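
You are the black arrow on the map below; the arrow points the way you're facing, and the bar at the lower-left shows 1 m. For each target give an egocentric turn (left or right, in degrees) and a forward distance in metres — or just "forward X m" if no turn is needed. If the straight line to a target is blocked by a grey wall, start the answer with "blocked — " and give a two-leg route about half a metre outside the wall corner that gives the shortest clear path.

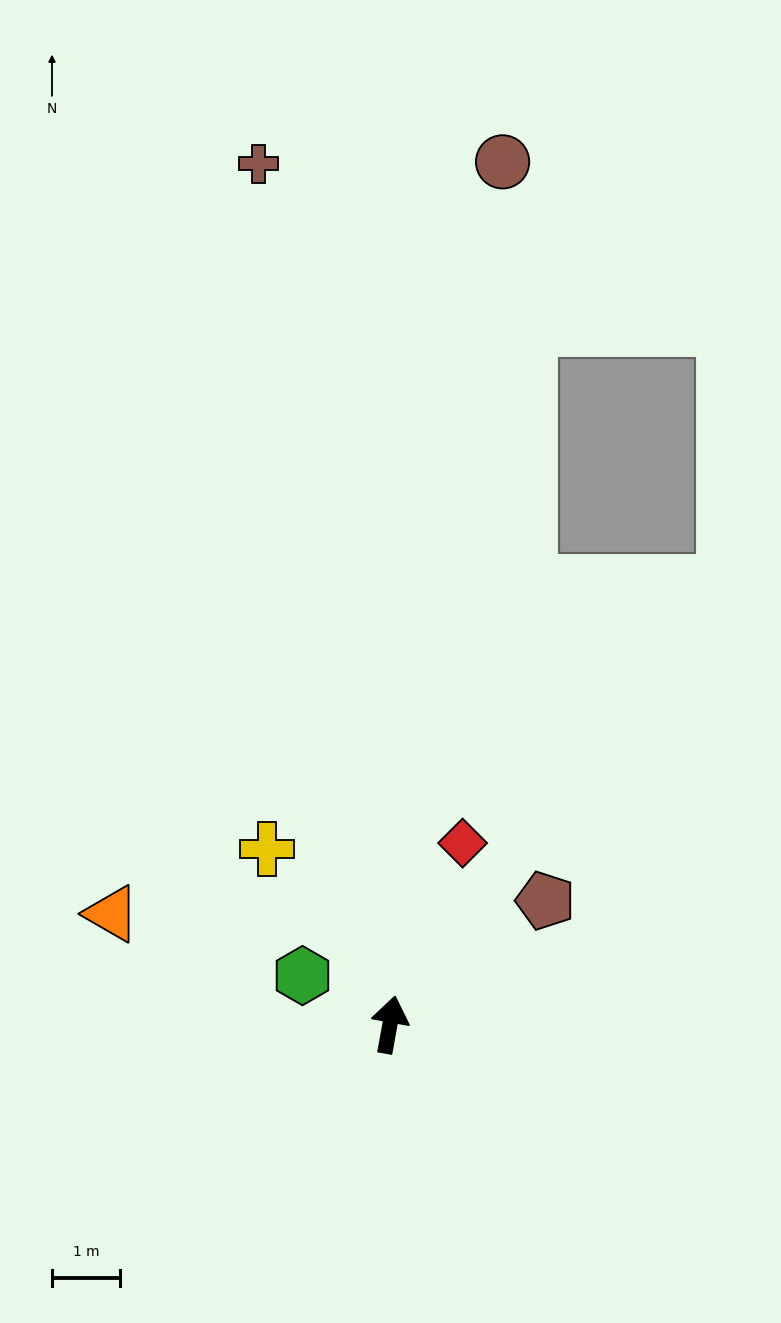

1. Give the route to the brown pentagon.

turn right 41°, forward 2.9 m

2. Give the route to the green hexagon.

turn left 71°, forward 1.5 m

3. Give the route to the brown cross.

turn left 19°, forward 12.7 m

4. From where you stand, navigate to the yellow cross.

turn left 45°, forward 3.1 m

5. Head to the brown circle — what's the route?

turn left 3°, forward 12.7 m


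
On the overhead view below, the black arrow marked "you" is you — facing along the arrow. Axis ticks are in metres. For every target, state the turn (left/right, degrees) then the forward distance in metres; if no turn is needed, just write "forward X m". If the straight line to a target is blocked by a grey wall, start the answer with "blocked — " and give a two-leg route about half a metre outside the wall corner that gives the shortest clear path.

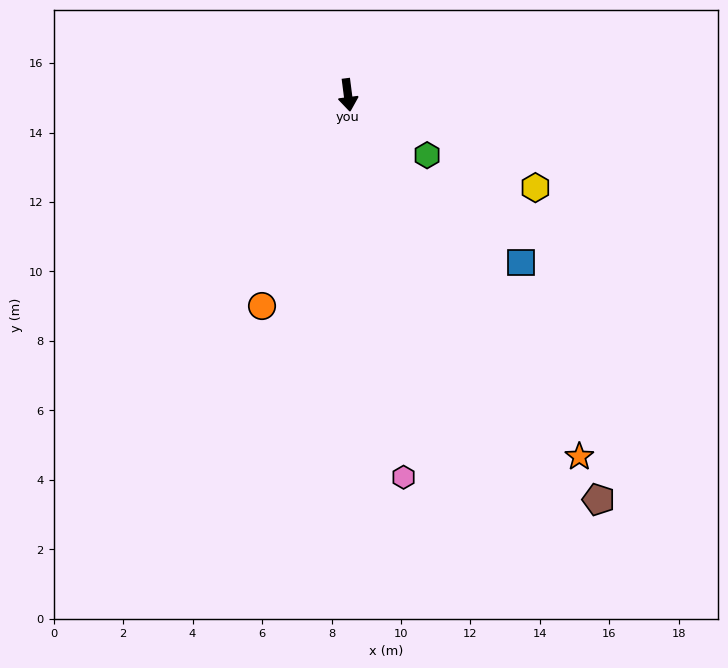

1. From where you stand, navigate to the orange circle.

turn right 29°, forward 6.6 m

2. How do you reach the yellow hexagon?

turn left 56°, forward 6.0 m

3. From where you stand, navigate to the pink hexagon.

forward 11.1 m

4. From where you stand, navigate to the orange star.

turn left 25°, forward 12.4 m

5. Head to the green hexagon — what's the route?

turn left 45°, forward 2.9 m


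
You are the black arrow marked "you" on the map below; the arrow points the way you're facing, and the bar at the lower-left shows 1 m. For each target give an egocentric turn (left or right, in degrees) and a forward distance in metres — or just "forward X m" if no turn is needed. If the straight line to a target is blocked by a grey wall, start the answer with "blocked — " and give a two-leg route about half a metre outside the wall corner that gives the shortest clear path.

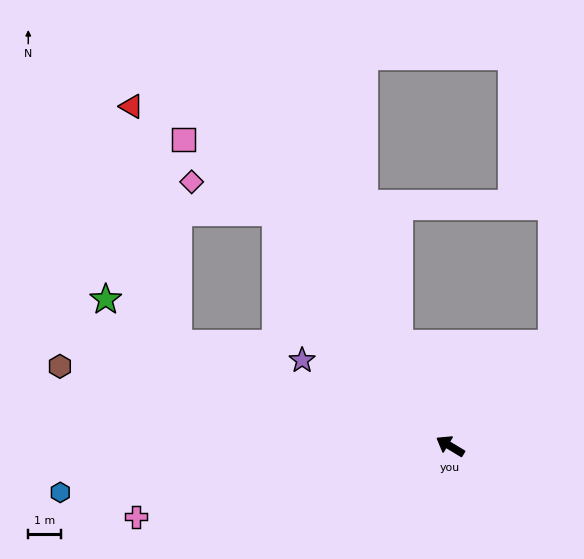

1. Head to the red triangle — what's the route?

blocked — turn left 10°, forward 9.0 m, then turn right 58°, forward 7.5 m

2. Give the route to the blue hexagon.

turn left 38°, forward 12.1 m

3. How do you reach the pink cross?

turn left 44°, forward 9.9 m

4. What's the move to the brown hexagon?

turn left 20°, forward 12.3 m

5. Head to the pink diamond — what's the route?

blocked — turn right 22°, forward 9.0 m, then turn left 33°, forward 2.8 m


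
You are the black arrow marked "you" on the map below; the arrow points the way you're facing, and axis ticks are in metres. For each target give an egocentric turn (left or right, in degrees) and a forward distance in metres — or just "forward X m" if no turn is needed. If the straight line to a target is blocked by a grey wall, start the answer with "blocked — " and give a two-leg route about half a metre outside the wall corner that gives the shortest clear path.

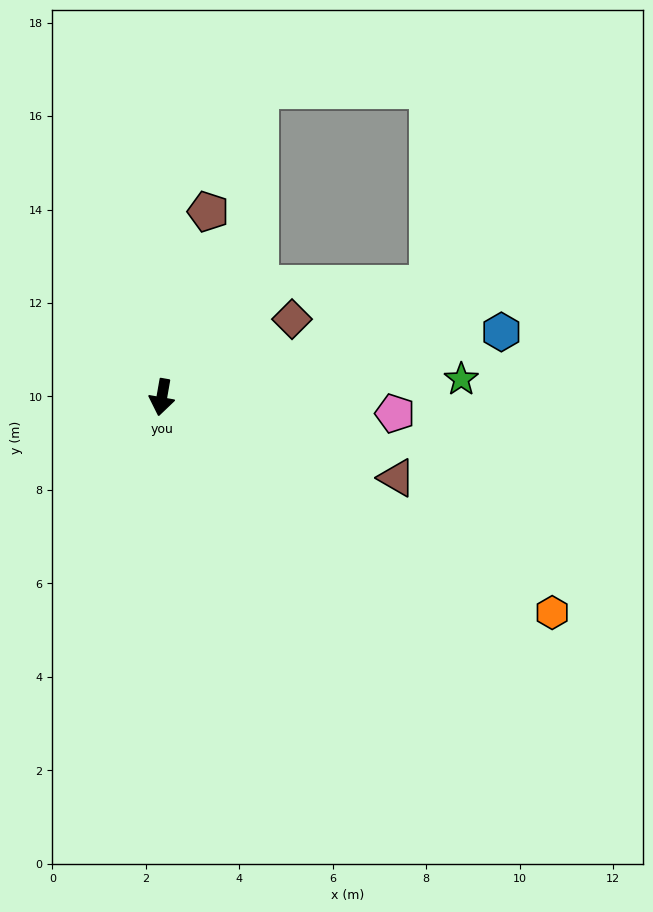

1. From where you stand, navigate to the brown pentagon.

turn left 176°, forward 4.1 m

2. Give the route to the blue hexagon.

turn left 111°, forward 7.4 m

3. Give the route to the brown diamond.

turn left 131°, forward 3.3 m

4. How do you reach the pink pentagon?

turn left 96°, forward 5.0 m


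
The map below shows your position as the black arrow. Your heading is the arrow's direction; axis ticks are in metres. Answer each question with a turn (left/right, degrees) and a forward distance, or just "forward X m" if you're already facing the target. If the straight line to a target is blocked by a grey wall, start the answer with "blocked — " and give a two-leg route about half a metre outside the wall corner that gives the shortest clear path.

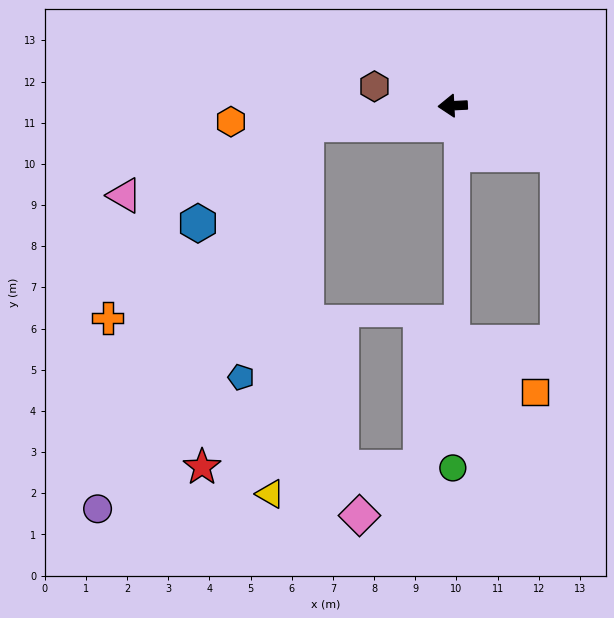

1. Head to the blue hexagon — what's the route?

blocked — turn left 4°, forward 3.6 m, then turn left 36°, forward 3.6 m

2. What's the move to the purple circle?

blocked — turn left 4°, forward 3.6 m, then turn left 55°, forward 10.6 m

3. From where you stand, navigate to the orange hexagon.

forward 5.4 m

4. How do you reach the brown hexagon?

turn right 17°, forward 2.0 m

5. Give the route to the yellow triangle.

blocked — turn left 4°, forward 3.6 m, then turn left 78°, forward 9.0 m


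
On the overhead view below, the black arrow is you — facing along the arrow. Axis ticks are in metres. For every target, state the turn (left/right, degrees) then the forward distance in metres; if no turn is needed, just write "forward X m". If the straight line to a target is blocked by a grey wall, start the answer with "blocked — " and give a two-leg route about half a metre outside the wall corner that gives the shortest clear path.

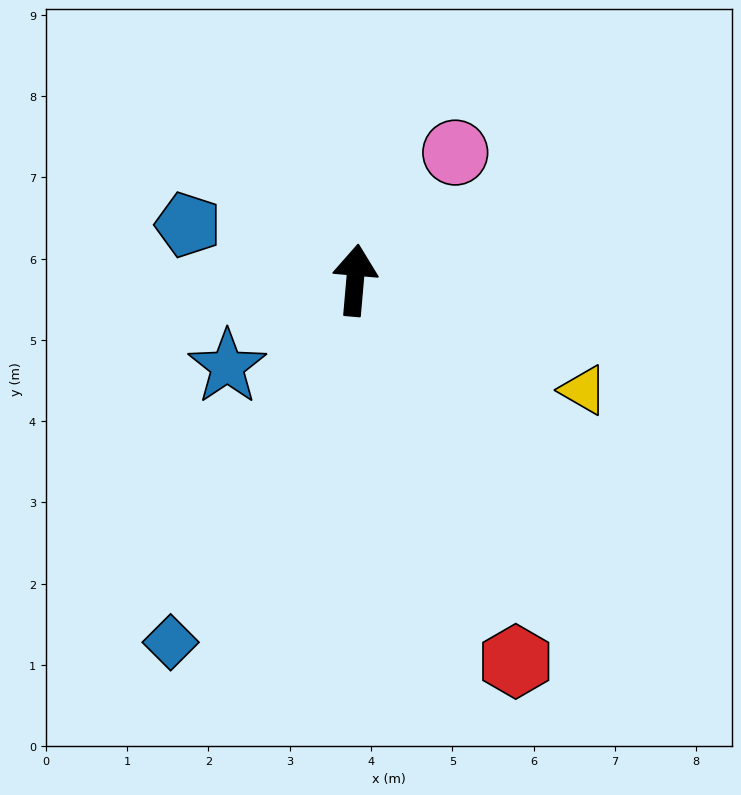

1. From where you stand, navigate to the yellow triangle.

turn right 111°, forward 3.1 m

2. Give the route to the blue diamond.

turn left 158°, forward 5.0 m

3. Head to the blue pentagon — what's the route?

turn left 77°, forward 2.2 m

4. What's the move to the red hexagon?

turn right 152°, forward 5.1 m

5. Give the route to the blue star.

turn left 129°, forward 1.9 m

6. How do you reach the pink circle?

turn right 33°, forward 2.0 m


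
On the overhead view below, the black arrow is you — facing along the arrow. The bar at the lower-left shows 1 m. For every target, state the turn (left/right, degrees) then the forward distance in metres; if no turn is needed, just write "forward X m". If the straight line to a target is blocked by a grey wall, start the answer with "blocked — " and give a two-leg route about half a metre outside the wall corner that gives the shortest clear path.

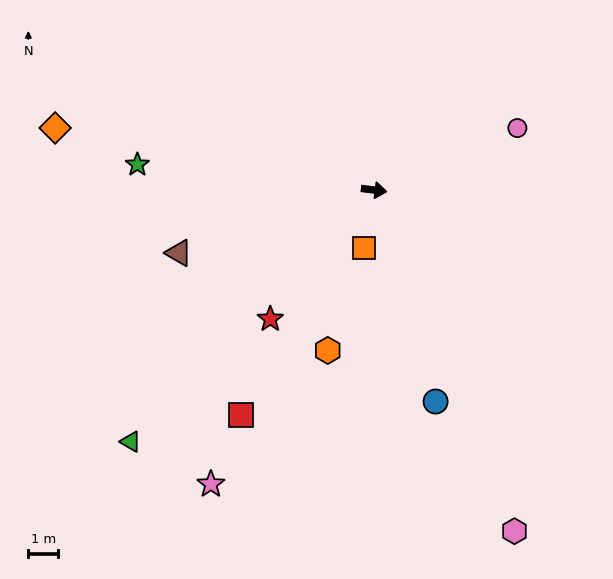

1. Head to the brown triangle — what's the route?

turn right 155°, forward 6.9 m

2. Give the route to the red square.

turn right 113°, forward 8.7 m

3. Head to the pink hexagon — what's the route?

turn right 60°, forward 12.3 m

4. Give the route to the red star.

turn right 122°, forward 5.5 m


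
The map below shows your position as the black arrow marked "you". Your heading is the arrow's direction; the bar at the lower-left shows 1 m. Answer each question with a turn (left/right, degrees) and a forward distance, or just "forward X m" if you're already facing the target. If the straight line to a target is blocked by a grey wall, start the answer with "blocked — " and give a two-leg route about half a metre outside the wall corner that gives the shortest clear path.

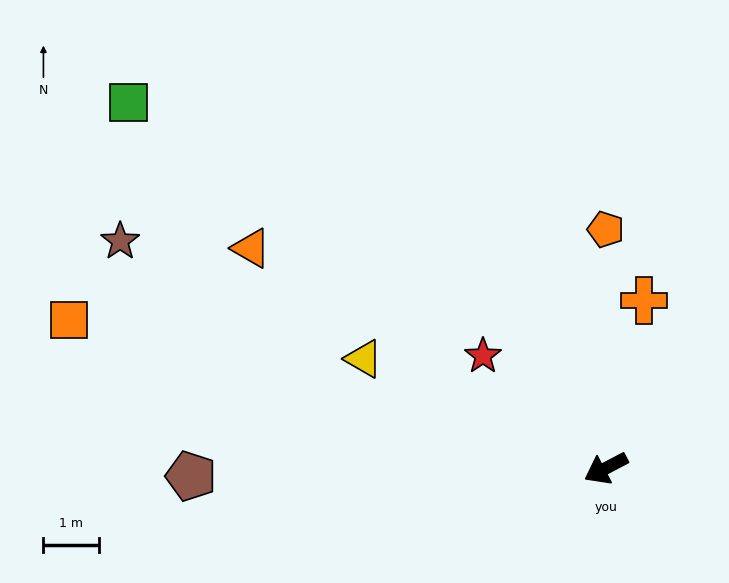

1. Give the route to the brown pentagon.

turn right 27°, forward 7.5 m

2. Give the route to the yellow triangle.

turn right 52°, forward 4.8 m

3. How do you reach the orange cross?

turn right 131°, forward 3.1 m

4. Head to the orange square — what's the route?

turn right 43°, forward 10.0 m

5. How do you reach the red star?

turn right 70°, forward 3.0 m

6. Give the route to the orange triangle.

turn right 59°, forward 7.5 m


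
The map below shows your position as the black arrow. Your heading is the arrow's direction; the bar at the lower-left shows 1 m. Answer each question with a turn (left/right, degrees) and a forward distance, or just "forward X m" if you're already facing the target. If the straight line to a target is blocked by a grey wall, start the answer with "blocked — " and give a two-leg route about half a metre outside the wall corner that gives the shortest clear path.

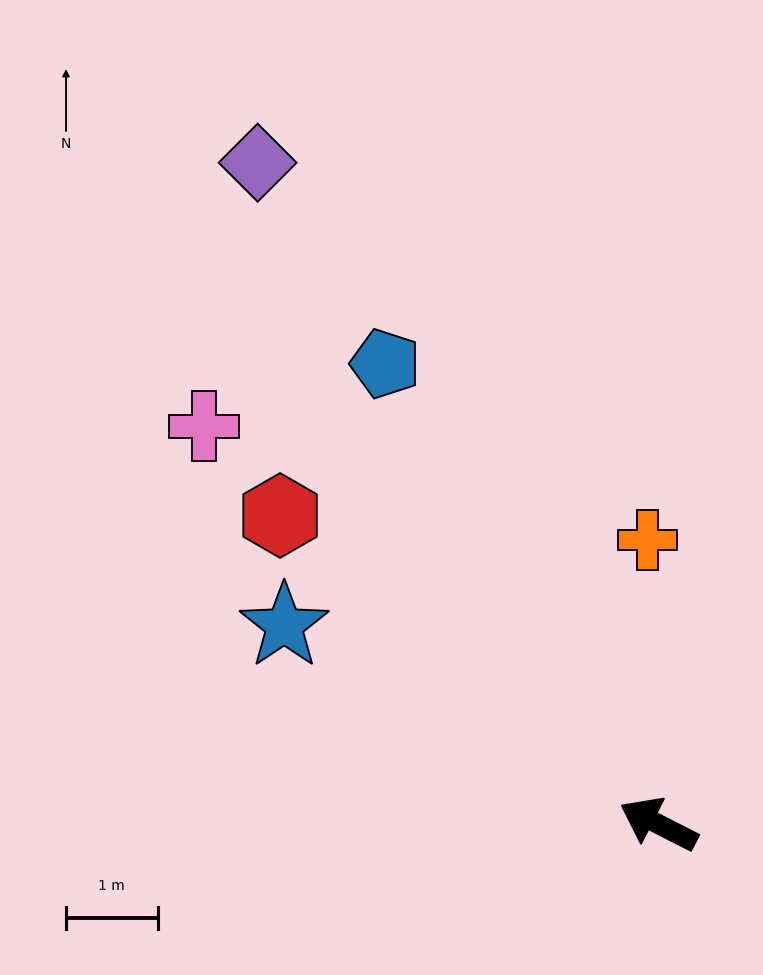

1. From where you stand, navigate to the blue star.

forward 4.6 m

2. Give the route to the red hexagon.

turn right 12°, forward 5.3 m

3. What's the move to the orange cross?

turn right 61°, forward 3.1 m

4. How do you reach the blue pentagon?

turn right 32°, forward 5.9 m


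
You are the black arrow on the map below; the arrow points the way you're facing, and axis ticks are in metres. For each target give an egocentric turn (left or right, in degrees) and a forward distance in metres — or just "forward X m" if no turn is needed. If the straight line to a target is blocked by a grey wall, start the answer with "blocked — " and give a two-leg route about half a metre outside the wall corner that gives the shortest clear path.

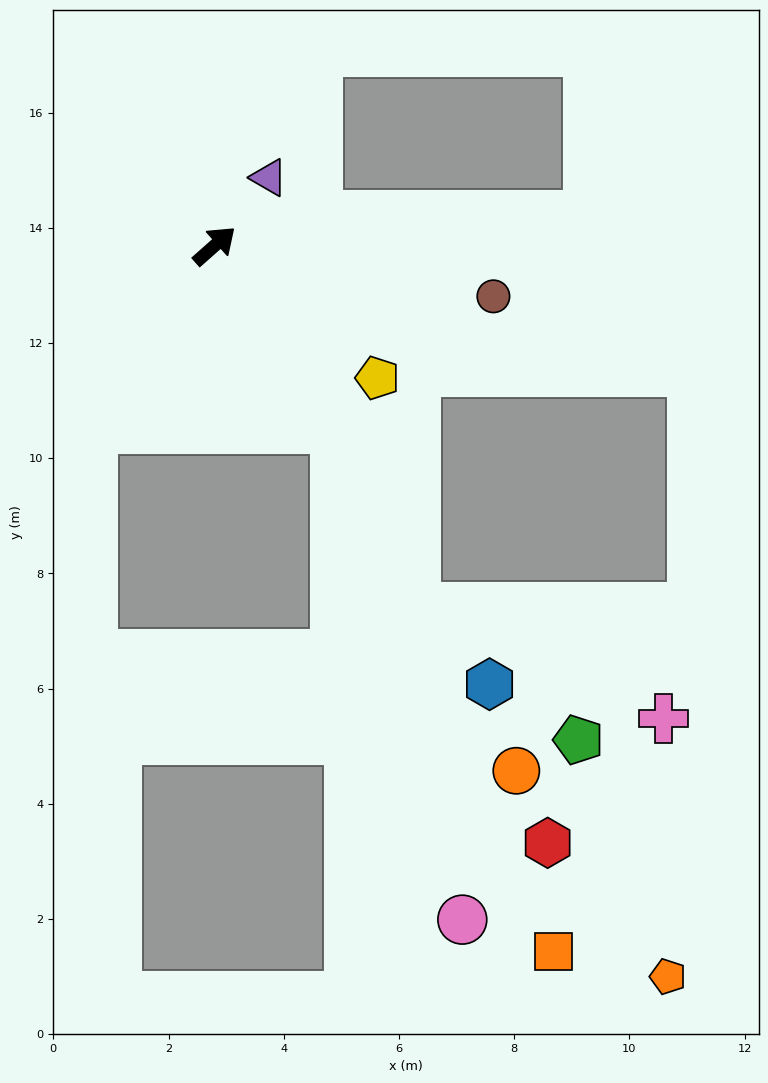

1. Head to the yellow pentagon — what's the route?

turn right 81°, forward 3.6 m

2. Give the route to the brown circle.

turn right 52°, forward 4.9 m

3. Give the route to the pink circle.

blocked — turn right 98°, forward 3.8 m, then turn right 19°, forward 8.8 m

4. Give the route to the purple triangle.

turn left 10°, forward 1.5 m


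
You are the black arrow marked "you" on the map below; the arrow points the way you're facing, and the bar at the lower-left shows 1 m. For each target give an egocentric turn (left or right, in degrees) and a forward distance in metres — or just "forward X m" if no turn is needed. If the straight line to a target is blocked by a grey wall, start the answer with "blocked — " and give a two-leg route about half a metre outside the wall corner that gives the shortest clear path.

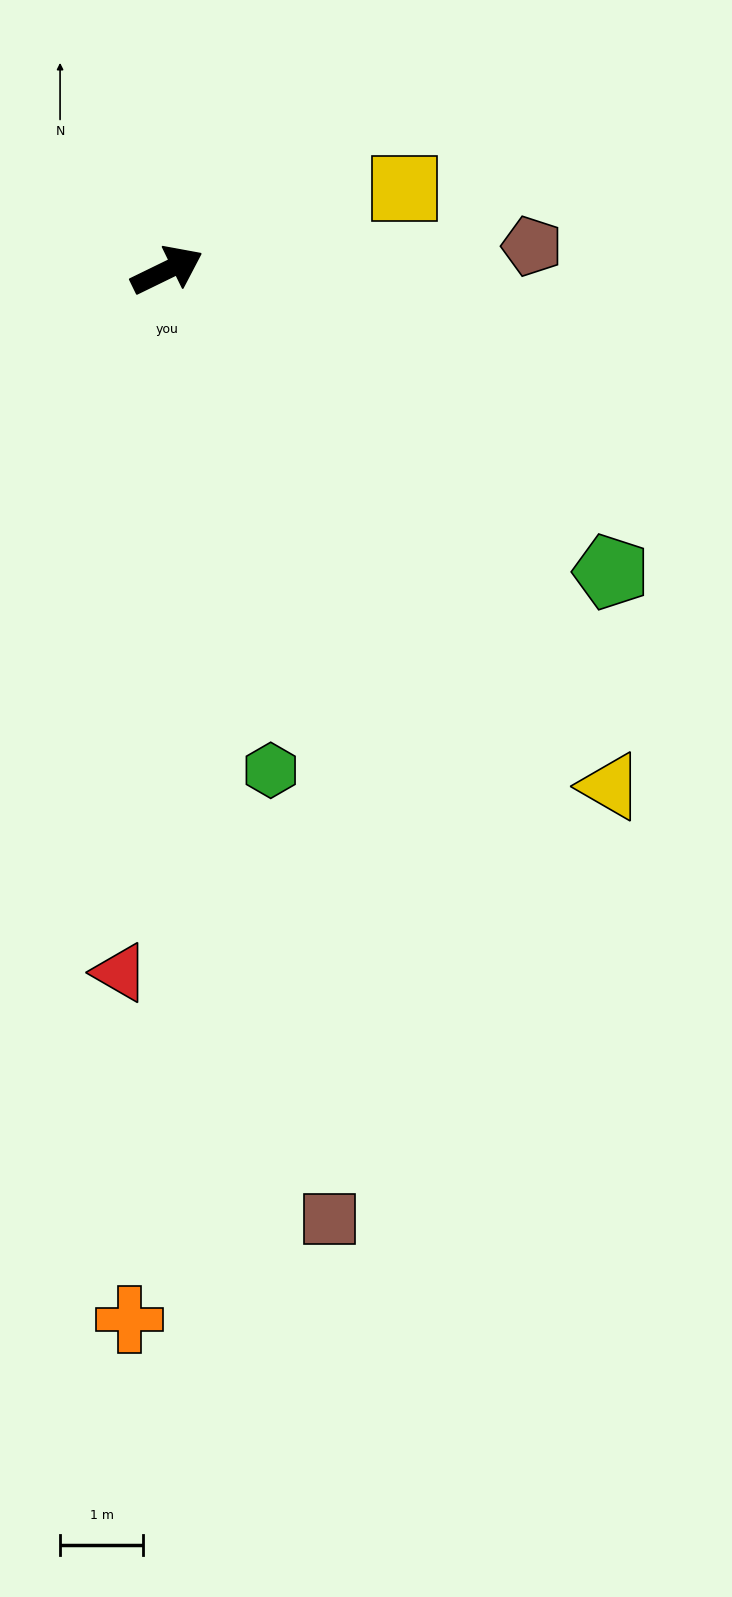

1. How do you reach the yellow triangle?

turn right 75°, forward 8.2 m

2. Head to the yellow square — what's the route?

turn right 7°, forward 3.0 m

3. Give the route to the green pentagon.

turn right 60°, forward 6.4 m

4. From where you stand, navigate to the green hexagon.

turn right 104°, forward 6.1 m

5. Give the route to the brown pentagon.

turn right 22°, forward 4.4 m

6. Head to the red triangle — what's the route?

turn right 120°, forward 8.4 m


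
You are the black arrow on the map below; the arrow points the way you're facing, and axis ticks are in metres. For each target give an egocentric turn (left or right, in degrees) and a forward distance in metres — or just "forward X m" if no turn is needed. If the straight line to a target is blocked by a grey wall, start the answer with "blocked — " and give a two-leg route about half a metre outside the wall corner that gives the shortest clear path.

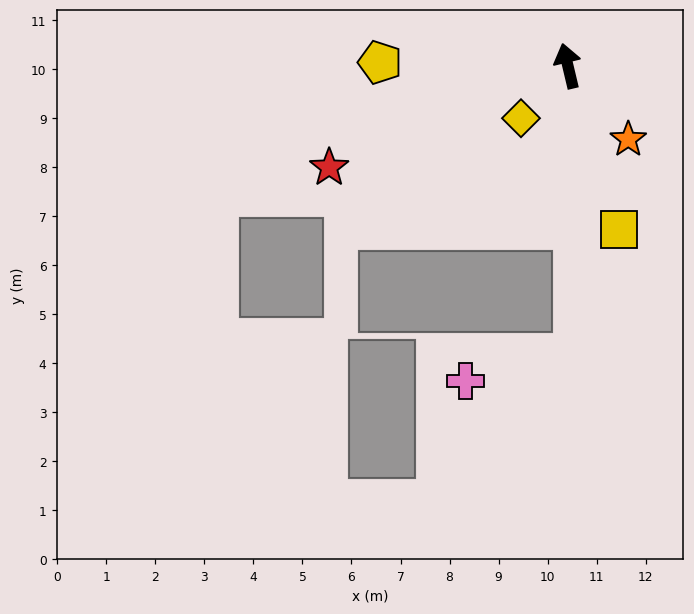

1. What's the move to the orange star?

turn right 154°, forward 1.9 m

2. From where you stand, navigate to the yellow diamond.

turn left 125°, forward 1.4 m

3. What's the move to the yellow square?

turn right 176°, forward 3.5 m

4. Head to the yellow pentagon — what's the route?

turn left 76°, forward 3.8 m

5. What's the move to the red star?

turn left 100°, forward 5.3 m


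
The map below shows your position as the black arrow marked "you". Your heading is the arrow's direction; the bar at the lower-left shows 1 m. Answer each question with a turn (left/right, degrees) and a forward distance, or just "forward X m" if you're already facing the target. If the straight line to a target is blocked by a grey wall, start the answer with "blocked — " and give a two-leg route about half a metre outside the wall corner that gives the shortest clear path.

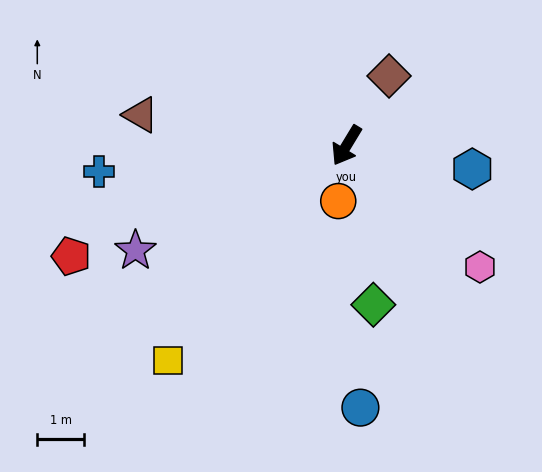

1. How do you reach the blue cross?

turn right 53°, forward 5.3 m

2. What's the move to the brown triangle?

turn right 67°, forward 4.4 m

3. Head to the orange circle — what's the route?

turn left 23°, forward 1.2 m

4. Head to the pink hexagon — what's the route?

turn left 79°, forward 3.9 m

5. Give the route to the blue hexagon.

turn left 111°, forward 2.7 m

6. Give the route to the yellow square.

turn right 8°, forward 6.0 m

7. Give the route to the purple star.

turn right 32°, forward 5.0 m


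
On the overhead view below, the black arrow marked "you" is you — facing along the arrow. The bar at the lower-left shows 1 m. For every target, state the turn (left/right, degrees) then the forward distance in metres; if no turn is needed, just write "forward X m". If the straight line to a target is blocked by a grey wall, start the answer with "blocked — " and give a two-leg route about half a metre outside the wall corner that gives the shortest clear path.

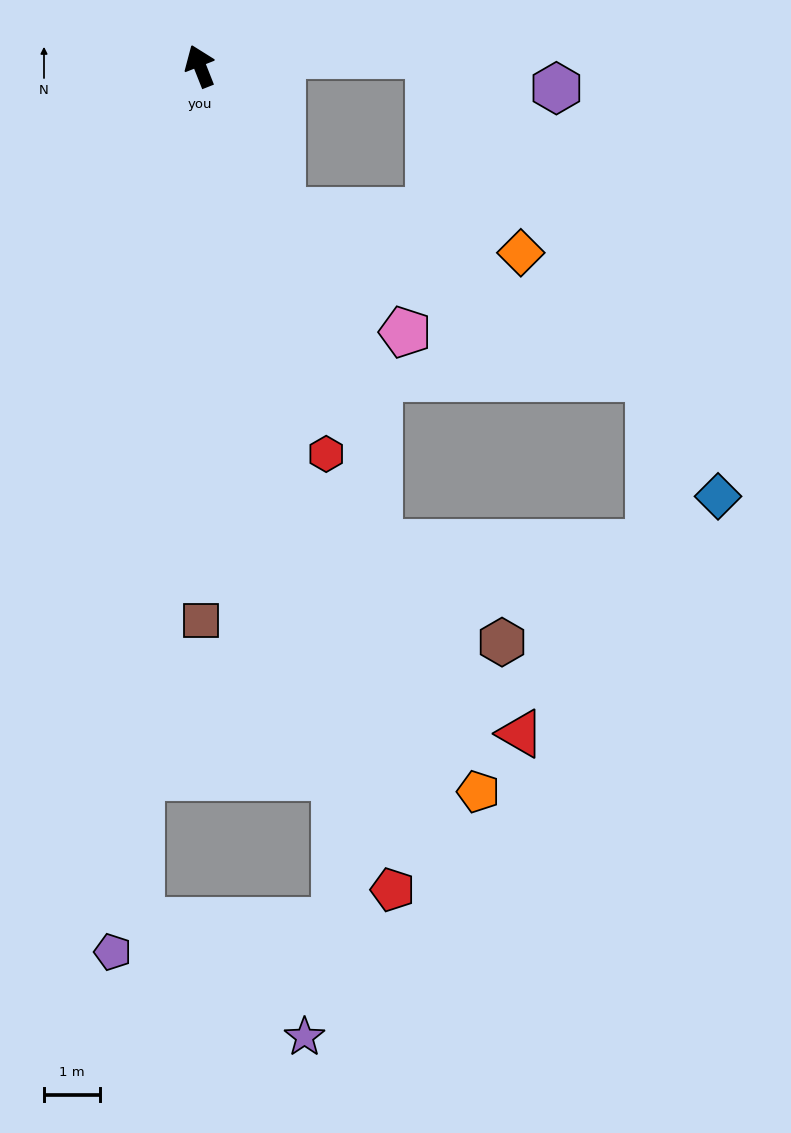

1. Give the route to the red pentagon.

turn left 172°, forward 15.2 m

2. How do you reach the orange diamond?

blocked — turn right 172°, forward 3.0 m, then turn left 51°, forward 4.3 m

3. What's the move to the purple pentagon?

turn left 153°, forward 16.0 m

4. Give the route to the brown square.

turn left 159°, forward 10.0 m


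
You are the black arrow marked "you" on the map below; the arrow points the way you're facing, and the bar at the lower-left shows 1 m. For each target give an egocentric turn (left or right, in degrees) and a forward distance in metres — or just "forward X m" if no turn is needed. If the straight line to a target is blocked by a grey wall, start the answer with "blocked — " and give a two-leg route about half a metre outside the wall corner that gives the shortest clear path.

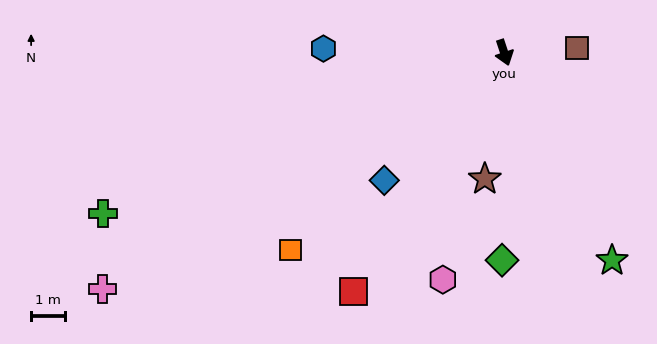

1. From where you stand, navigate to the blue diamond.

turn right 62°, forward 5.2 m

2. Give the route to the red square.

turn right 51°, forward 8.3 m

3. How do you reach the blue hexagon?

turn right 110°, forward 5.3 m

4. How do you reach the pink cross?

turn right 78°, forward 13.7 m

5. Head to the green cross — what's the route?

turn right 86°, forward 12.7 m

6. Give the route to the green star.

turn left 9°, forward 6.9 m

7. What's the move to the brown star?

turn right 27°, forward 3.8 m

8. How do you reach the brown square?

turn left 75°, forward 2.2 m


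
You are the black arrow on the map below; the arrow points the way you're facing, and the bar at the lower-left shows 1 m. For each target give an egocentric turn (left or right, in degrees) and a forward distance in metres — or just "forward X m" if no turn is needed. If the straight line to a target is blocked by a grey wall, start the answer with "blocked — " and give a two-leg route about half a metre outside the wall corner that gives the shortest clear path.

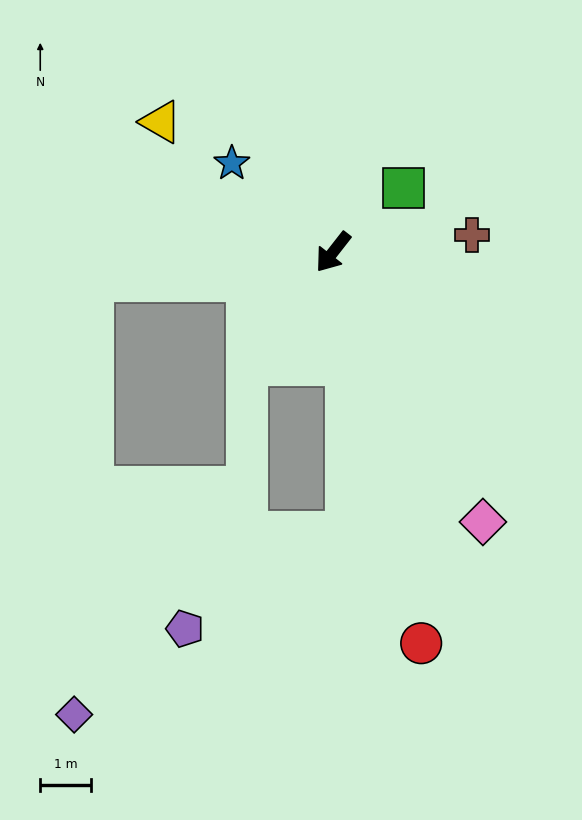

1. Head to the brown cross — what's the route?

turn left 135°, forward 2.8 m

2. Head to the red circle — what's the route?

turn left 51°, forward 7.9 m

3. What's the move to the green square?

turn left 170°, forward 1.9 m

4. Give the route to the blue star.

turn right 93°, forward 2.7 m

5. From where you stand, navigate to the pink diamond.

turn left 67°, forward 6.1 m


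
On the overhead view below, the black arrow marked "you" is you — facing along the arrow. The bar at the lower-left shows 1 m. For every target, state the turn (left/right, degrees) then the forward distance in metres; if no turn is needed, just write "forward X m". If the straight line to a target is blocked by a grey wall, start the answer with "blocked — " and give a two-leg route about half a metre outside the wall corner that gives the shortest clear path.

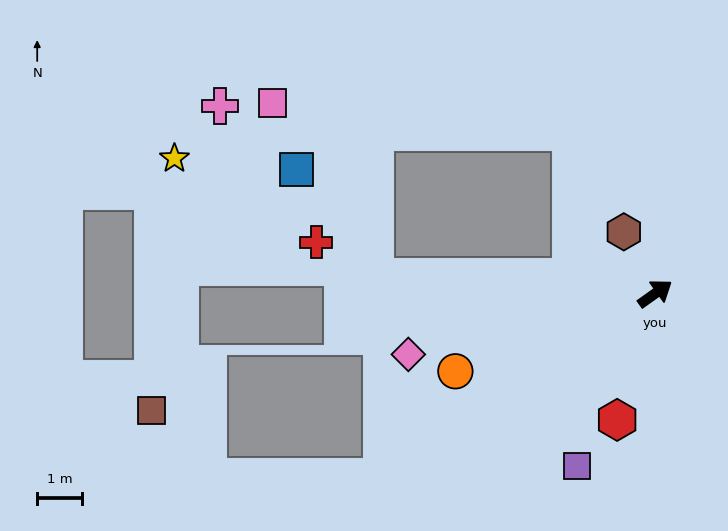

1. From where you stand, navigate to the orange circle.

turn left 166°, forward 4.8 m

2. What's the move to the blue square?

blocked — turn left 141°, forward 6.3 m, then turn right 51°, forward 3.0 m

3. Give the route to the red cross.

blocked — turn left 141°, forward 6.3 m, then turn right 28°, forward 1.5 m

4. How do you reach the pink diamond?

turn left 158°, forward 5.7 m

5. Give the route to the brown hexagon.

turn left 82°, forward 1.6 m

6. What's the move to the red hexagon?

turn right 142°, forward 3.0 m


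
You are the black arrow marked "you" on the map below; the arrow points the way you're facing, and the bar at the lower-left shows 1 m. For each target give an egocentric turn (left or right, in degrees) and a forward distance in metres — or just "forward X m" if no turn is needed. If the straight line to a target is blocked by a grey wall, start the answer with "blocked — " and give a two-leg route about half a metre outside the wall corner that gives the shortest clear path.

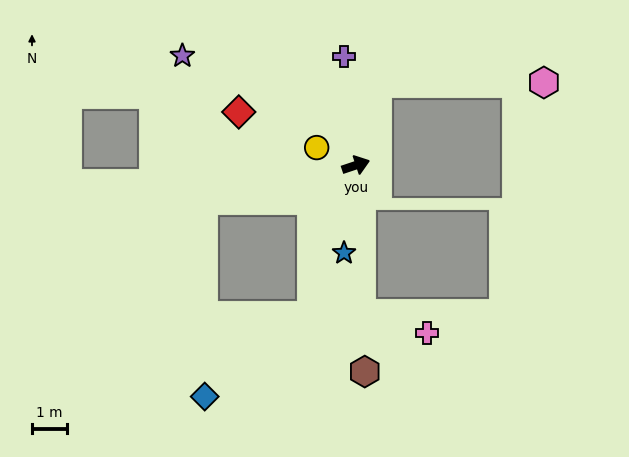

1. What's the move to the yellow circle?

turn left 137°, forward 1.2 m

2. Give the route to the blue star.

turn right 116°, forward 2.5 m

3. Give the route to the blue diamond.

blocked — turn left 174°, forward 4.5 m, then turn left 78°, forward 5.6 m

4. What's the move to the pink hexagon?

blocked — turn left 57°, forward 2.4 m, then turn right 75°, forward 4.8 m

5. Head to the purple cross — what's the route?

turn left 78°, forward 3.1 m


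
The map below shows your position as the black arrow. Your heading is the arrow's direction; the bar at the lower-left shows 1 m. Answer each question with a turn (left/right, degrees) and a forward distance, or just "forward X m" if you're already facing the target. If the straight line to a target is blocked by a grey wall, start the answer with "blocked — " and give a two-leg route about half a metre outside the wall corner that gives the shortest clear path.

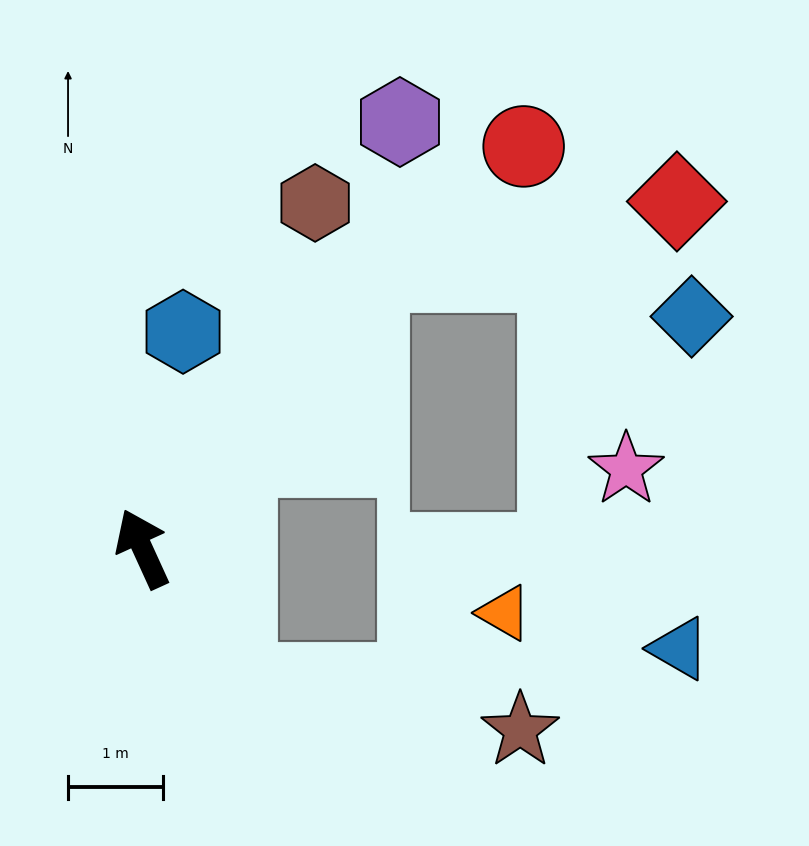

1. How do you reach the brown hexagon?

turn right 51°, forward 4.1 m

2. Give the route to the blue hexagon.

turn right 35°, forward 2.3 m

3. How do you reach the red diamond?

blocked — turn right 64°, forward 3.8 m, then turn right 38°, forward 3.3 m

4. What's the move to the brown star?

blocked — turn right 170°, forward 1.7 m, then turn left 46°, forward 3.0 m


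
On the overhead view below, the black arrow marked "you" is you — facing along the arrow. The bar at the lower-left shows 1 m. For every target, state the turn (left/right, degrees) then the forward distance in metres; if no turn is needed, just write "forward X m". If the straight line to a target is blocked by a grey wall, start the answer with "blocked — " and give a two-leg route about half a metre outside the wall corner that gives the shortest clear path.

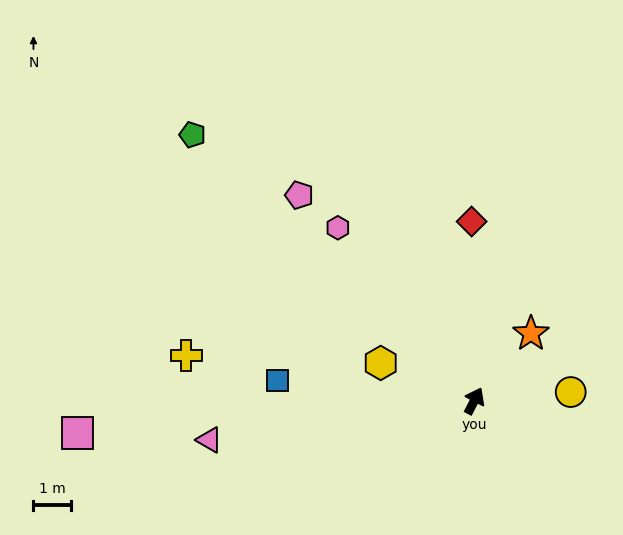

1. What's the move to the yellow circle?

turn right 57°, forward 2.6 m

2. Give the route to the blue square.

turn left 112°, forward 5.3 m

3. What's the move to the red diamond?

turn left 28°, forward 4.8 m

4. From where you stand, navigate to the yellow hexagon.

turn left 95°, forward 2.7 m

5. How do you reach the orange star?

turn right 13°, forward 2.4 m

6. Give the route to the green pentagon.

turn left 74°, forward 10.4 m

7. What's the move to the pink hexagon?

turn left 66°, forward 5.9 m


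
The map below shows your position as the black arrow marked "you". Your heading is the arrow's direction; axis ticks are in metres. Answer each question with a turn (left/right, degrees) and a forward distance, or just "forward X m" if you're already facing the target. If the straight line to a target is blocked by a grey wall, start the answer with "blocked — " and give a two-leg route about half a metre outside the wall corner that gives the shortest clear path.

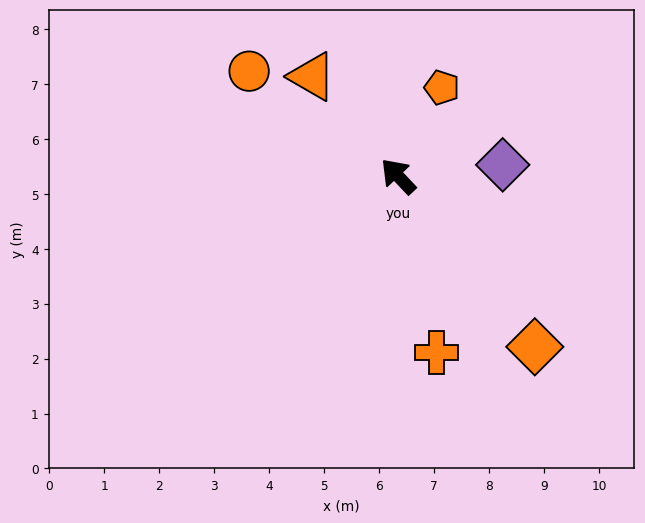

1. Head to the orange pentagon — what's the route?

turn right 70°, forward 1.8 m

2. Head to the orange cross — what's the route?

turn left 149°, forward 3.3 m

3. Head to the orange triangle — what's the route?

turn right 2°, forward 2.4 m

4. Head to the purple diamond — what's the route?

turn right 127°, forward 1.9 m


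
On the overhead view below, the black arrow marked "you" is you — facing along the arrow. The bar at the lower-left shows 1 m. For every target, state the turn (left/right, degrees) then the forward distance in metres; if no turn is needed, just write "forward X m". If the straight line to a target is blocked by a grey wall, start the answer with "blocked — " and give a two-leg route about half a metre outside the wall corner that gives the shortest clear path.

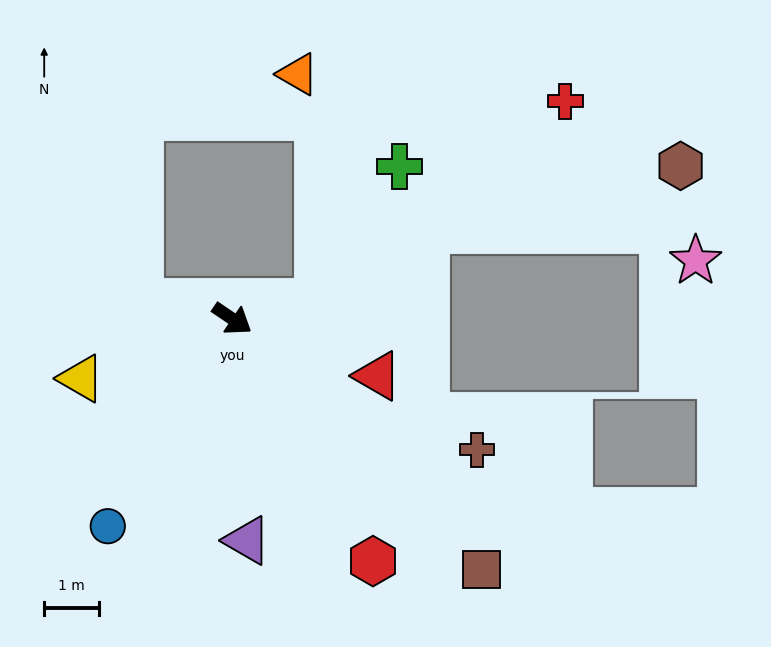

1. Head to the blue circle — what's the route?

turn right 87°, forward 4.4 m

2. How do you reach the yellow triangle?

turn right 124°, forward 2.9 m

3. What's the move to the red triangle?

turn left 13°, forward 2.8 m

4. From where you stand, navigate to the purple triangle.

turn right 52°, forward 4.0 m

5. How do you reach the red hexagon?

turn right 26°, forward 5.1 m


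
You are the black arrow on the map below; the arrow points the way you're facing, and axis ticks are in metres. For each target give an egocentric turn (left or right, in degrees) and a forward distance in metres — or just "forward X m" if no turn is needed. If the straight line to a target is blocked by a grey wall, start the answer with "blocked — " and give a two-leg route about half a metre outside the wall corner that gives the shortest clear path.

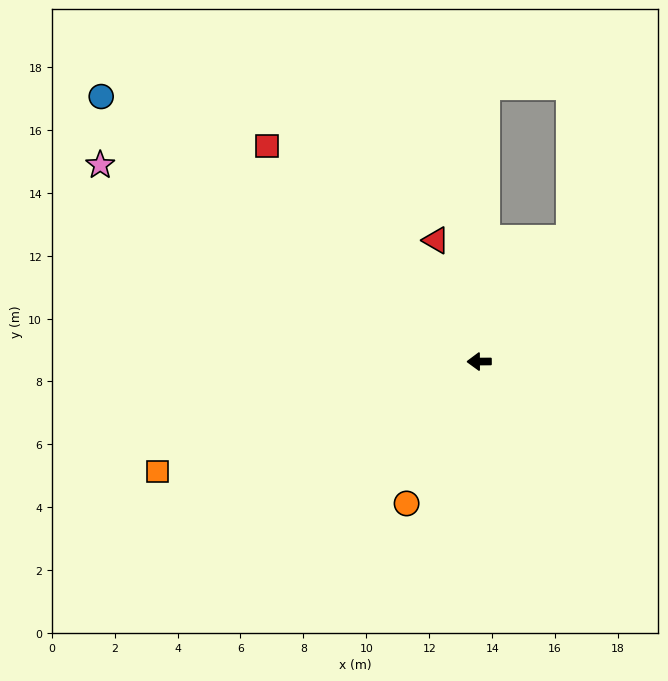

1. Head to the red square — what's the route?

turn right 46°, forward 9.6 m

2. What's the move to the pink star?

turn right 28°, forward 13.6 m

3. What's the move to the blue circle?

turn right 35°, forward 14.7 m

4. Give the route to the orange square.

turn left 18°, forward 10.8 m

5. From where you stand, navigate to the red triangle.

turn right 71°, forward 4.1 m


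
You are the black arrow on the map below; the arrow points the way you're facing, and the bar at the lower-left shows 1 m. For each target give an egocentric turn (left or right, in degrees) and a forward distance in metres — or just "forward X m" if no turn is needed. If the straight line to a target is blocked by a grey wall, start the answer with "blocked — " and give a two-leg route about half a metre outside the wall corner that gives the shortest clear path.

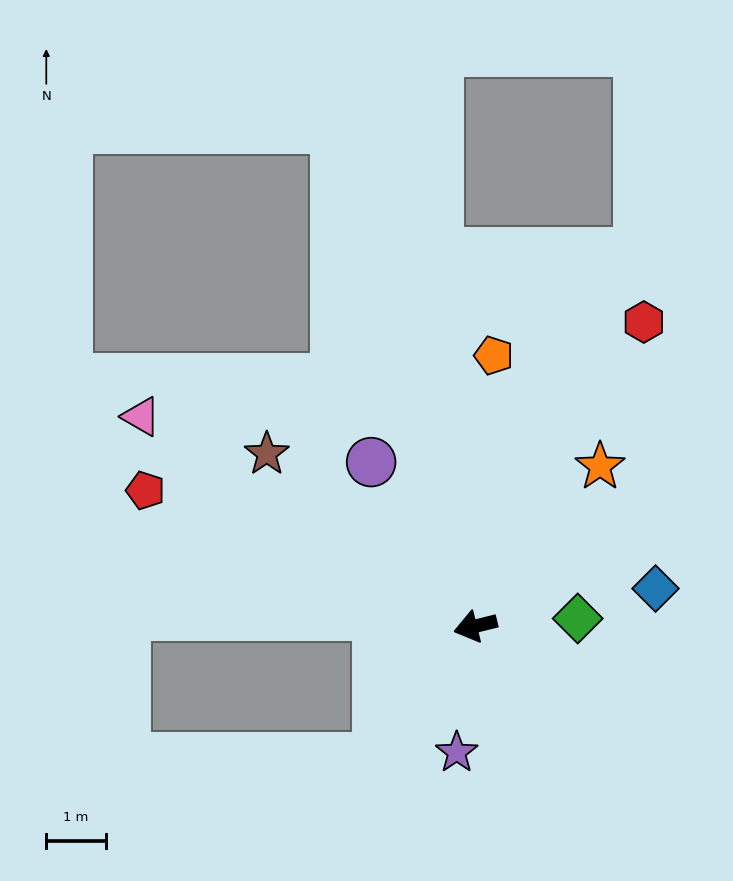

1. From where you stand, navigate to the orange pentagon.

turn right 108°, forward 4.5 m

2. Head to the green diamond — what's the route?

turn left 170°, forward 1.7 m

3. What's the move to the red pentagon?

turn right 36°, forward 6.0 m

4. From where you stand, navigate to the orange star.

turn right 142°, forward 3.4 m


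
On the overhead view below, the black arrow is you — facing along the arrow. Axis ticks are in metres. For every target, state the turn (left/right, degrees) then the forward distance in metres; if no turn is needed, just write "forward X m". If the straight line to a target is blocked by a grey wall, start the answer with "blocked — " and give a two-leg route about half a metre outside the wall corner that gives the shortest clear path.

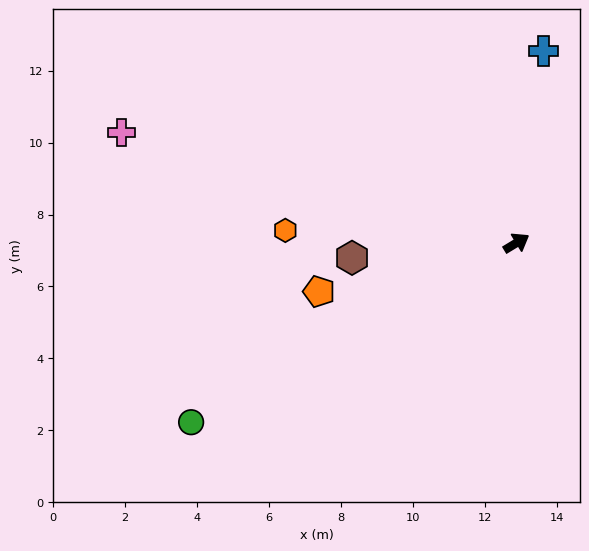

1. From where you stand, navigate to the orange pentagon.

turn left 163°, forward 5.7 m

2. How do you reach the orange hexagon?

turn left 146°, forward 6.4 m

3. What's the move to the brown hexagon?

turn left 154°, forward 4.6 m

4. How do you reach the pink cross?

turn left 133°, forward 11.4 m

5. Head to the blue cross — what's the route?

turn left 51°, forward 5.4 m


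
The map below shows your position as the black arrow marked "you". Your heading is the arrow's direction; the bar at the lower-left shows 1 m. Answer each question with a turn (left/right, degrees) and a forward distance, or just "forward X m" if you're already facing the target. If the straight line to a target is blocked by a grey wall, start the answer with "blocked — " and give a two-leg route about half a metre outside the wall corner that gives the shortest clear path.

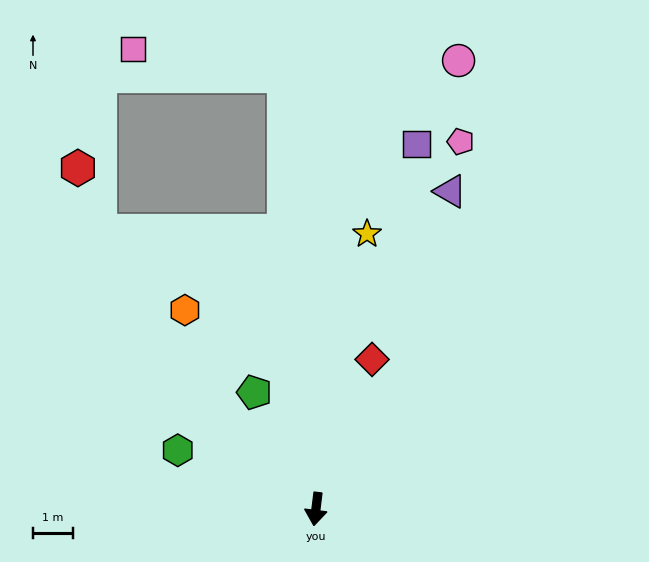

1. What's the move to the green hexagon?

turn right 106°, forward 3.7 m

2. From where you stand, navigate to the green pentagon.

turn right 145°, forward 3.3 m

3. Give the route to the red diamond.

turn left 167°, forward 4.0 m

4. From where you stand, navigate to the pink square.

blocked — turn right 169°, forward 10.8 m, then turn left 76°, forward 3.8 m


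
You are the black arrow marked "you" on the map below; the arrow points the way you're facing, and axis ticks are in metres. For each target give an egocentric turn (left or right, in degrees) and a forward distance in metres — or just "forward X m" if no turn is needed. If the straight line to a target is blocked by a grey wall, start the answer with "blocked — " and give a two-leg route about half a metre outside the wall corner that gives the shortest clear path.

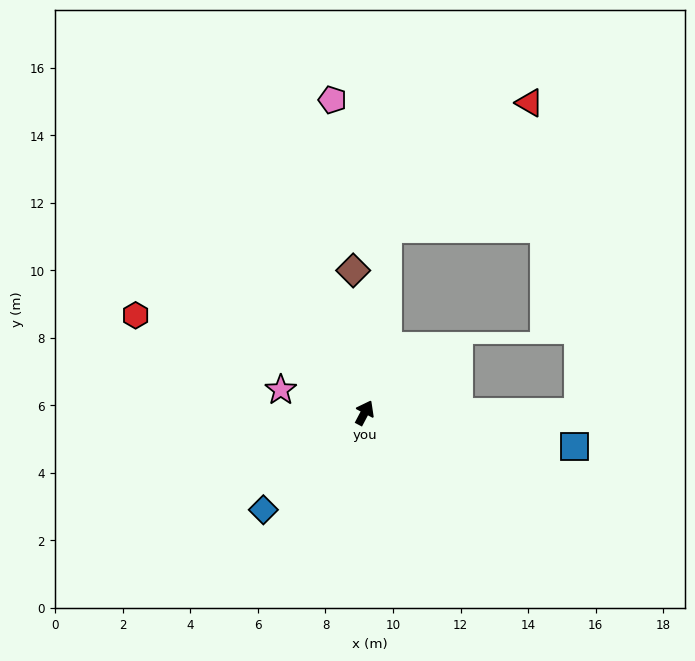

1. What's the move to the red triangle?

blocked — turn left 21°, forward 5.5 m, then turn right 42°, forward 5.6 m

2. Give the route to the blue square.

turn right 71°, forward 6.3 m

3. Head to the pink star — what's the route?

turn left 103°, forward 2.6 m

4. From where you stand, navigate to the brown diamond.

turn left 32°, forward 4.2 m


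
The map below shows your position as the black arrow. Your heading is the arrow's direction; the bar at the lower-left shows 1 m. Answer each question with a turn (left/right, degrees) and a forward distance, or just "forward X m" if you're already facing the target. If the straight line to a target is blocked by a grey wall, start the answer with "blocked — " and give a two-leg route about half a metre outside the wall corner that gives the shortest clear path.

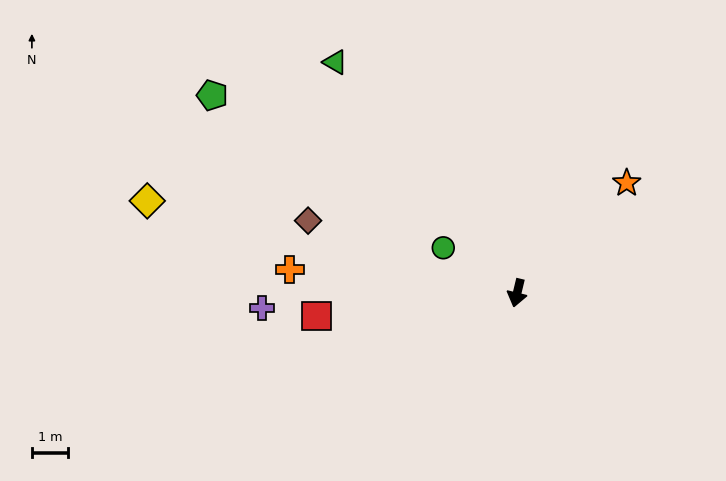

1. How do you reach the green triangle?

turn right 128°, forward 8.1 m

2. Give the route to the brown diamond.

turn right 96°, forward 6.1 m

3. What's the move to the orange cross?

turn right 82°, forward 6.3 m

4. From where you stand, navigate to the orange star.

turn left 149°, forward 4.3 m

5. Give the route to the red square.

turn right 70°, forward 5.6 m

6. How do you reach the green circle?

turn right 108°, forward 2.4 m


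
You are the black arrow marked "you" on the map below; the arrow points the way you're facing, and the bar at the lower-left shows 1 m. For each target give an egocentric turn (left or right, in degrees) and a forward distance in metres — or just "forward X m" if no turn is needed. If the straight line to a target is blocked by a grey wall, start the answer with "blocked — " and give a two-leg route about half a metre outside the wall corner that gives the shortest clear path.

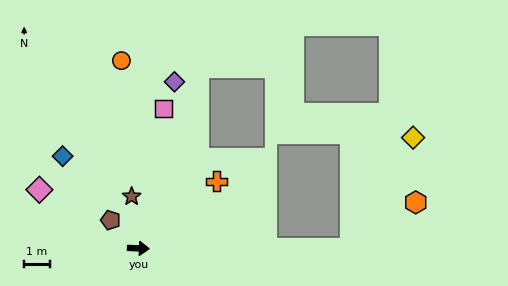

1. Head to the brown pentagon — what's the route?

turn left 137°, forward 1.5 m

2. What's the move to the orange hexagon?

blocked — turn left 2°, forward 8.3 m, then turn left 35°, forward 3.1 m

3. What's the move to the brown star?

turn left 100°, forward 2.0 m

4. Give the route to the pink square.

turn left 82°, forward 5.6 m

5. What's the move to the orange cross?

turn left 43°, forward 4.0 m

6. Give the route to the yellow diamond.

blocked — turn left 2°, forward 8.3 m, then turn left 61°, forward 5.0 m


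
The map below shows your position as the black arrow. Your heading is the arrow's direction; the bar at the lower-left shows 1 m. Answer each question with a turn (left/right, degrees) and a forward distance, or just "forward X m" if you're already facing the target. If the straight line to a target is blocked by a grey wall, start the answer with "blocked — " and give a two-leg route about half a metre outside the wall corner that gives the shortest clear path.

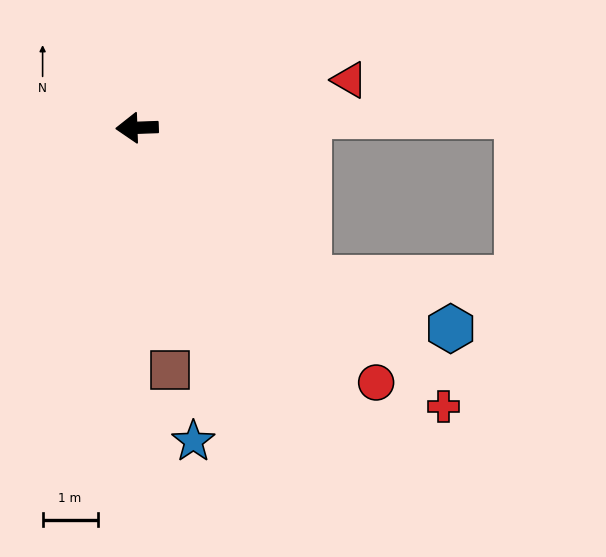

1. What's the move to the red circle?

turn left 131°, forward 6.4 m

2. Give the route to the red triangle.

turn right 169°, forward 4.0 m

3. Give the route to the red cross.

turn left 136°, forward 7.5 m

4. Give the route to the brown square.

turn left 96°, forward 4.4 m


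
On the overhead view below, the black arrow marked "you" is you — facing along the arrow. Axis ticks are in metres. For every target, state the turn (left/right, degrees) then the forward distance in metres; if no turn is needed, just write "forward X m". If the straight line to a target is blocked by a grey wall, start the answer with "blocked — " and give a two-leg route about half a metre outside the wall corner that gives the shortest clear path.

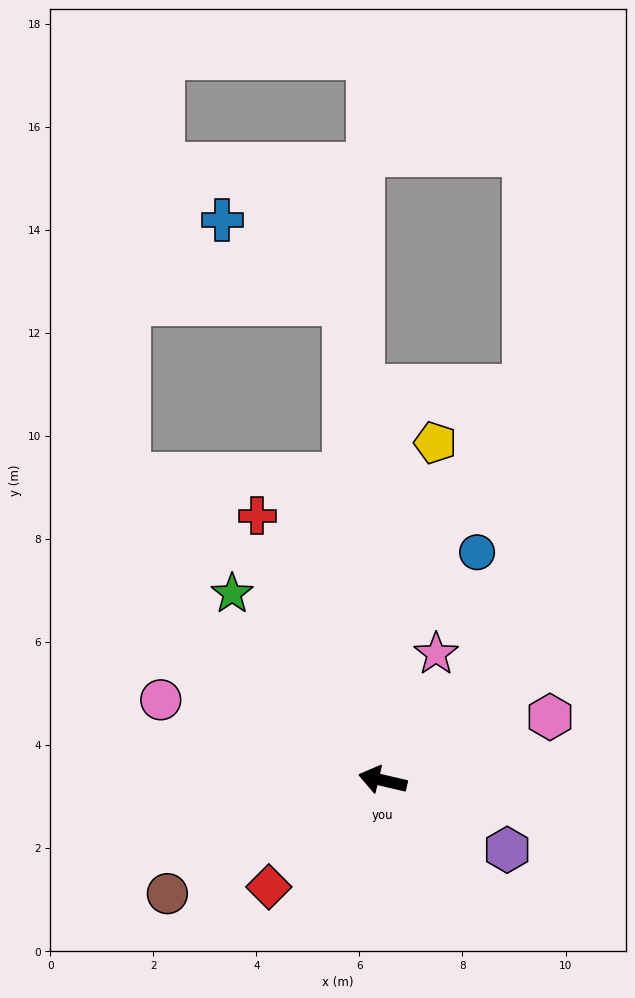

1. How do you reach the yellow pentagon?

turn right 86°, forward 6.6 m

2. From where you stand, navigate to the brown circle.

turn left 41°, forward 4.7 m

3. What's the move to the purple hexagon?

turn left 164°, forward 2.8 m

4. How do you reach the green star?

turn right 38°, forward 4.7 m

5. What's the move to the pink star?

turn right 100°, forward 2.7 m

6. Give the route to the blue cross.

blocked — turn right 72°, forward 9.3 m, then turn left 51°, forward 2.9 m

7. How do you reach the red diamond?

turn left 56°, forward 3.0 m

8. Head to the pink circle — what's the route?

turn right 7°, forward 4.6 m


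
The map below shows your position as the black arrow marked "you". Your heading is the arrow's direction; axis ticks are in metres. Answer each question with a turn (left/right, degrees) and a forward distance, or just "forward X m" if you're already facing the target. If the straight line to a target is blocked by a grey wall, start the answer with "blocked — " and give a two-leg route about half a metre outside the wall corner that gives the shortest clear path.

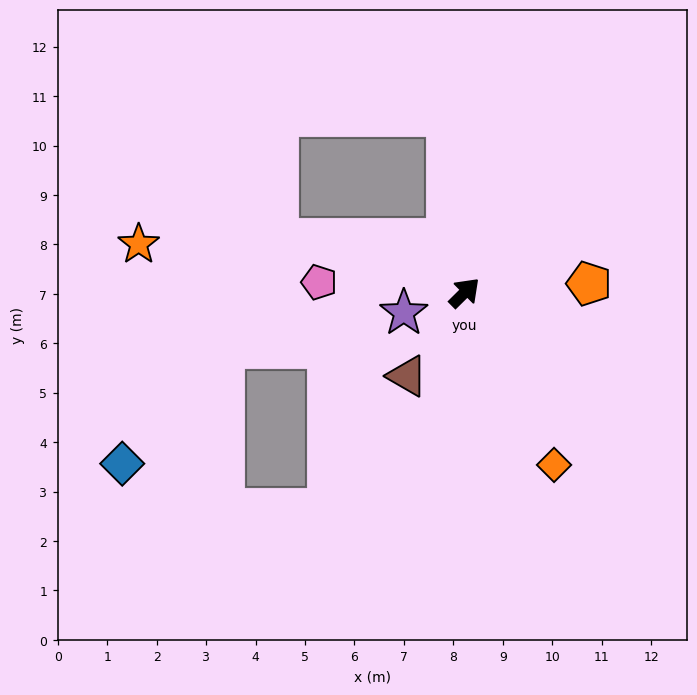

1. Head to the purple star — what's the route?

turn left 154°, forward 1.3 m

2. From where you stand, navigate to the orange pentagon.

turn right 41°, forward 2.5 m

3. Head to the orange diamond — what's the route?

turn right 107°, forward 3.9 m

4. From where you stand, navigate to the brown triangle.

turn right 169°, forward 2.0 m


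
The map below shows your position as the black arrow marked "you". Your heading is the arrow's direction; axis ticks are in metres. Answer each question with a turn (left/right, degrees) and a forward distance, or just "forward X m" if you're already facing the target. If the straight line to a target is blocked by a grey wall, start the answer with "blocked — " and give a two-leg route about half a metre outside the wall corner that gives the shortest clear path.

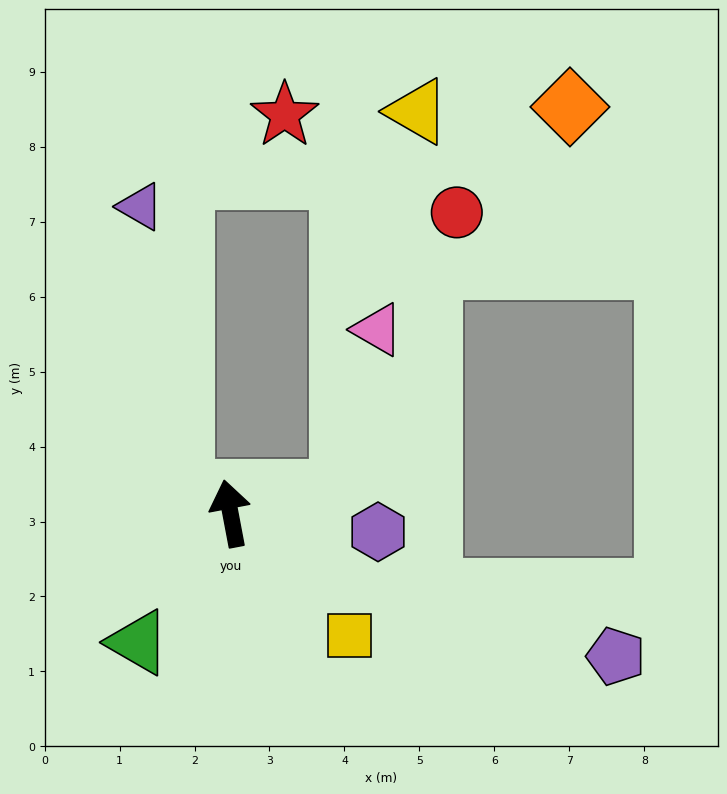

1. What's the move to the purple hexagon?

turn right 108°, forward 2.0 m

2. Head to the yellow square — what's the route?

turn right 146°, forward 2.3 m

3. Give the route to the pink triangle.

blocked — turn right 89°, forward 1.5 m, then turn left 66°, forward 2.2 m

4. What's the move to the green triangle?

turn left 134°, forward 2.1 m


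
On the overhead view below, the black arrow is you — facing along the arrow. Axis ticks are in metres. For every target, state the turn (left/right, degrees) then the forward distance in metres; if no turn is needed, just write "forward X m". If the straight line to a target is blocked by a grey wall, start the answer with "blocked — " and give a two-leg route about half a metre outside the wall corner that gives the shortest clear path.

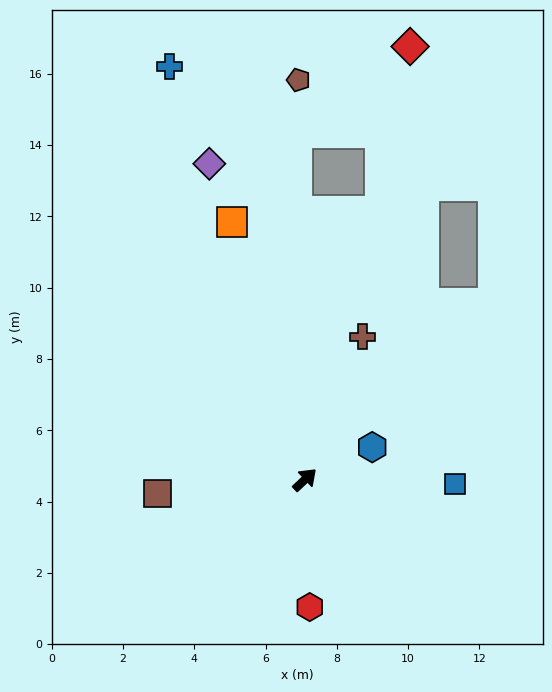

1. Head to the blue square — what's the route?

turn right 45°, forward 4.2 m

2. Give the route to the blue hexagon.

turn right 18°, forward 2.1 m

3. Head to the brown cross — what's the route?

turn left 25°, forward 4.3 m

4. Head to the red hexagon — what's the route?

turn right 131°, forward 3.6 m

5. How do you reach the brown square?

turn left 142°, forward 4.2 m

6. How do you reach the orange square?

turn left 62°, forward 7.5 m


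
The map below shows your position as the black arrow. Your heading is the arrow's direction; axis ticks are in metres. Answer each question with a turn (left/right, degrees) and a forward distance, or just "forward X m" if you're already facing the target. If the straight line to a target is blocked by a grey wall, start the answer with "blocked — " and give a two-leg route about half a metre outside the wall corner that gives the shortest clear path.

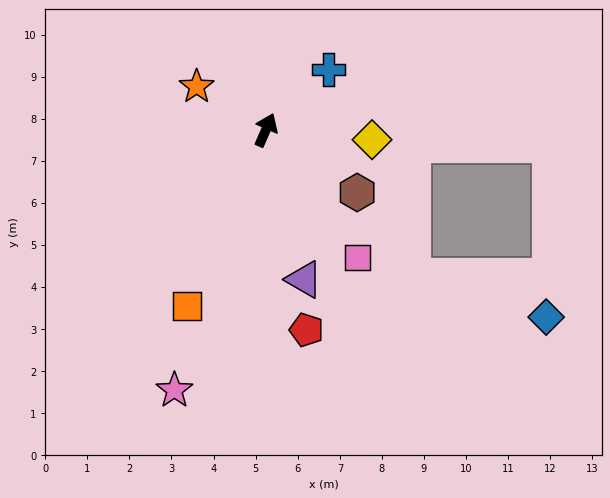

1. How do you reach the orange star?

turn left 82°, forward 1.9 m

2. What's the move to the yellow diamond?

turn right 72°, forward 2.5 m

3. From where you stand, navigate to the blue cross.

turn right 22°, forward 2.1 m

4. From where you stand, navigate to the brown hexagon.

turn right 101°, forward 2.6 m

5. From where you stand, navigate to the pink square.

turn right 121°, forward 3.7 m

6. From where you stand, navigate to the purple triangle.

turn right 142°, forward 3.7 m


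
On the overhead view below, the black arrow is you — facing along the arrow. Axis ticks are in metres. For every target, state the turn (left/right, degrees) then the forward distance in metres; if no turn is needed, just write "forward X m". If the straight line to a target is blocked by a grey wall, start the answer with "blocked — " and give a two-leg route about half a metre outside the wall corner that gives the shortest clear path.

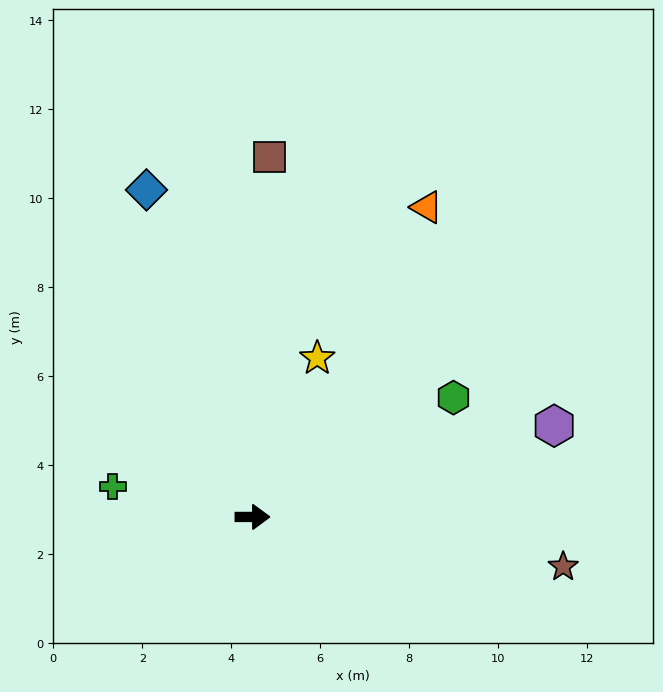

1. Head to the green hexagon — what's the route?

turn left 31°, forward 5.3 m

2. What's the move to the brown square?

turn left 87°, forward 8.1 m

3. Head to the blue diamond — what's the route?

turn left 108°, forward 7.7 m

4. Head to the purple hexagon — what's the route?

turn left 17°, forward 7.1 m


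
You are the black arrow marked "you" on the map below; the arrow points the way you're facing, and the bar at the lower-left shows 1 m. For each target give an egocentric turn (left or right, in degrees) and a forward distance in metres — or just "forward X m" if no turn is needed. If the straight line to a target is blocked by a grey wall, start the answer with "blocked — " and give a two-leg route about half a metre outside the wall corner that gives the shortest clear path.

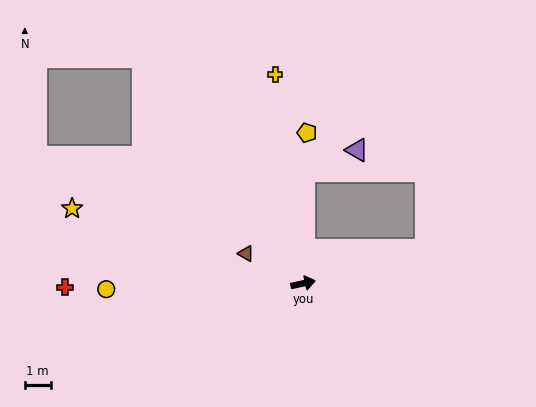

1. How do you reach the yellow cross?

turn left 85°, forward 8.1 m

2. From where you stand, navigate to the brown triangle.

turn left 140°, forward 2.5 m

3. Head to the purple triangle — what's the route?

blocked — turn left 77°, forward 4.3 m, then turn right 68°, forward 2.2 m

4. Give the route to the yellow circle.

turn left 169°, forward 7.6 m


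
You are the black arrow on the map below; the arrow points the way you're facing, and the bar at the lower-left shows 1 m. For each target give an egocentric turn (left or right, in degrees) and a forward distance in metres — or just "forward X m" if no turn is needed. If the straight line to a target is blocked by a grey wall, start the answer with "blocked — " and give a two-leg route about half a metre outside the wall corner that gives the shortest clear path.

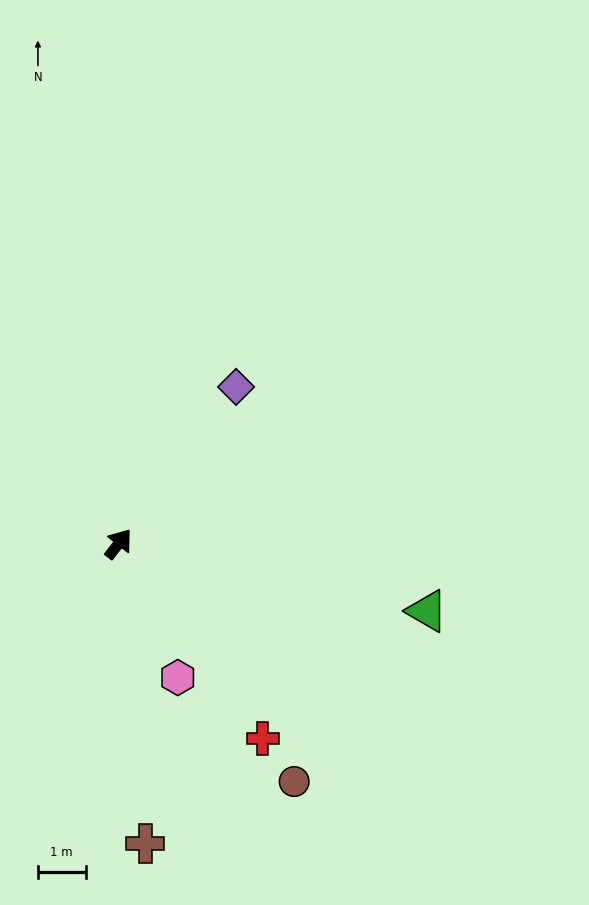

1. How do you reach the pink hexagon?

turn right 118°, forward 3.1 m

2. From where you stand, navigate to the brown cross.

turn right 137°, forward 6.3 m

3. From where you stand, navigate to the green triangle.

turn right 64°, forward 6.6 m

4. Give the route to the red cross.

turn right 106°, forward 5.1 m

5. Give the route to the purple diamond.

forward 4.1 m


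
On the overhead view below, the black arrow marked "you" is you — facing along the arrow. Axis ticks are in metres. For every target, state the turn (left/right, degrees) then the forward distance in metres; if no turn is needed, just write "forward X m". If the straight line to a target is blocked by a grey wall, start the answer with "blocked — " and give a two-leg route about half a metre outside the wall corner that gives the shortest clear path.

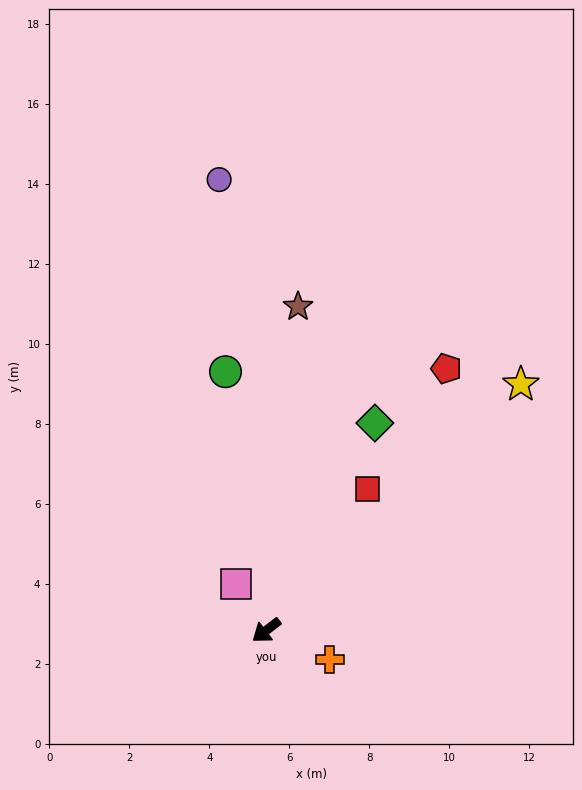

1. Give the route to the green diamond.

turn right 155°, forward 5.9 m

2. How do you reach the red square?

turn right 163°, forward 4.3 m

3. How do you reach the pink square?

turn right 95°, forward 1.4 m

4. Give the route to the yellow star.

turn right 173°, forward 8.9 m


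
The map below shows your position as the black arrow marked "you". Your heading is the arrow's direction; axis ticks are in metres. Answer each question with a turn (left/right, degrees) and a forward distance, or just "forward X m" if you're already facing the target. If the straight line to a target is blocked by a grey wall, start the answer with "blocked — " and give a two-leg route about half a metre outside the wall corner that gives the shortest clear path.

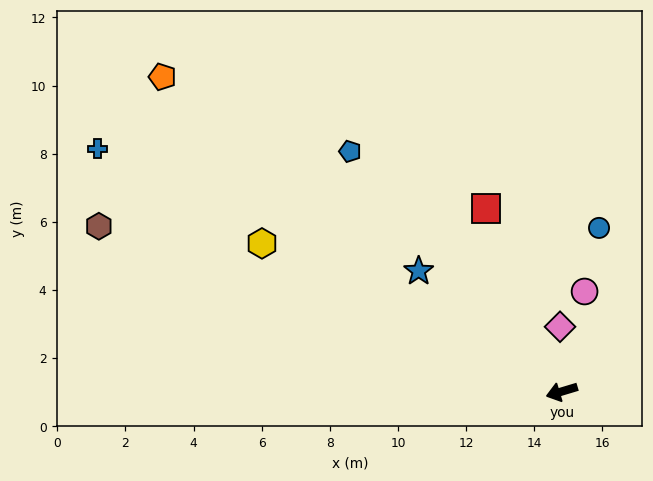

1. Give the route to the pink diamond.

turn right 105°, forward 1.9 m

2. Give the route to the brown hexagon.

turn right 36°, forward 14.4 m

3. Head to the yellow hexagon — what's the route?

turn right 43°, forward 9.8 m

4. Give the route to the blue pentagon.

turn right 65°, forward 9.4 m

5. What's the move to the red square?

turn right 84°, forward 5.8 m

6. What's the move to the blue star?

turn right 57°, forward 5.5 m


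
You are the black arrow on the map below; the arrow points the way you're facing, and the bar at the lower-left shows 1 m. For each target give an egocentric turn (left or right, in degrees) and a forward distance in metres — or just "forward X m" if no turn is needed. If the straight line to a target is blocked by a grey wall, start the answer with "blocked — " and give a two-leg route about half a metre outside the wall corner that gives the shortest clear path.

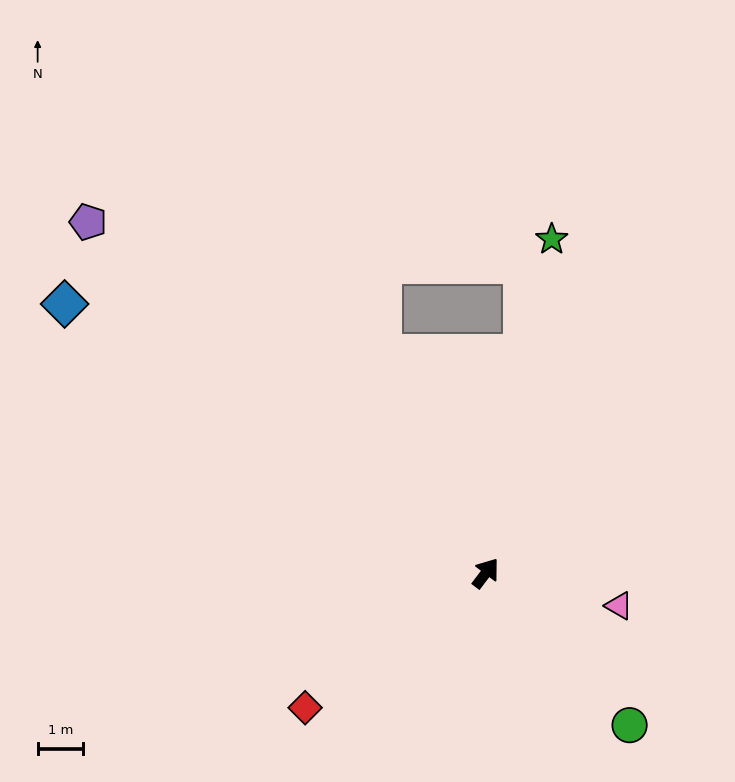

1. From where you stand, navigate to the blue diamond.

turn left 95°, forward 11.1 m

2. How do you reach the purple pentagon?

turn left 86°, forward 11.7 m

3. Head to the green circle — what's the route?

turn right 99°, forward 4.6 m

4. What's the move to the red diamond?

turn left 164°, forward 5.0 m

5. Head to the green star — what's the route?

turn left 26°, forward 7.5 m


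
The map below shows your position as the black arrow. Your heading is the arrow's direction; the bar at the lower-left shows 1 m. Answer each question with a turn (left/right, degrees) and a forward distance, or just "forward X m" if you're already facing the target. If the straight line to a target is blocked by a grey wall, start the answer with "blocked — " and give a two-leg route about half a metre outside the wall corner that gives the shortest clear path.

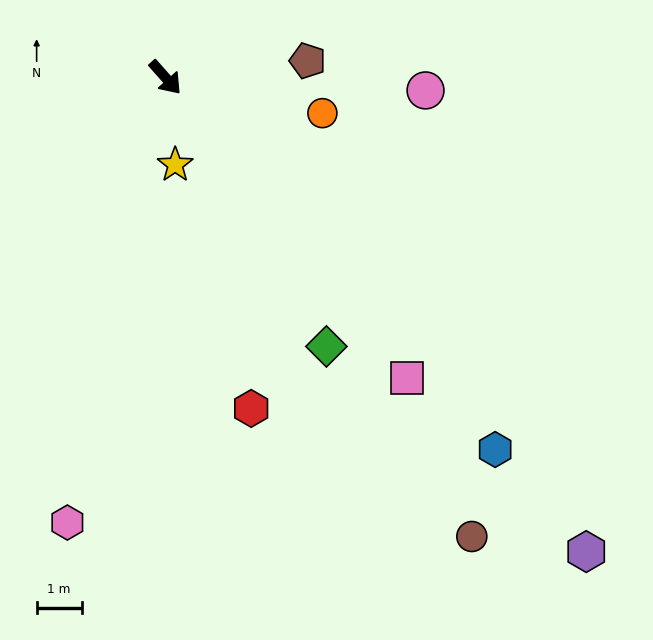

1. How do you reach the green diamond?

turn right 11°, forward 7.0 m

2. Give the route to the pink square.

turn right 3°, forward 8.6 m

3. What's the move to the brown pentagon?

turn left 55°, forward 3.2 m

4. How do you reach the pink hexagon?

turn right 54°, forward 10.2 m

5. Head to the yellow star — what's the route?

turn right 35°, forward 2.0 m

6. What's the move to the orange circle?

turn left 36°, forward 3.6 m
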